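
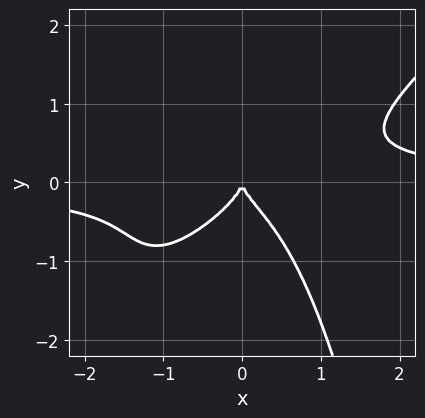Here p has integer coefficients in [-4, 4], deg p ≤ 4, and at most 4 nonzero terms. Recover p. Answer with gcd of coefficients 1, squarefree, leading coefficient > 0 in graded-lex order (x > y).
3*x^3*y - 3*x^2*y^2 - 3*y^3 - 2*x^2

(a) deg p = 4. No degree-3 curve has this shape.
(b) From the visible intercepts: one y-axis crossing is at y = 0; it crosses the x-axis at the gridline x = 0.
(c) Together with the visible shape, these determine p as stated.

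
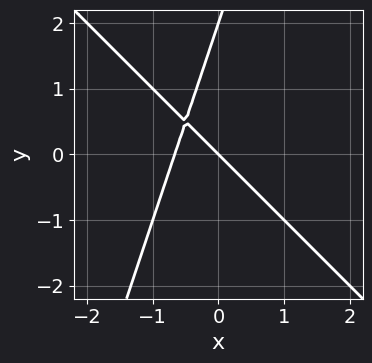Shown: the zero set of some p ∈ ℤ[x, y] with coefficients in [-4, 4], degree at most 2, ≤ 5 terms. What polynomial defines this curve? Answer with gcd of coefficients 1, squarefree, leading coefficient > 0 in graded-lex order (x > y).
3*x^2 + 2*x*y - y^2 + 2*x + 2*y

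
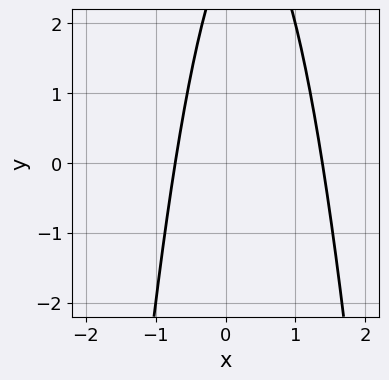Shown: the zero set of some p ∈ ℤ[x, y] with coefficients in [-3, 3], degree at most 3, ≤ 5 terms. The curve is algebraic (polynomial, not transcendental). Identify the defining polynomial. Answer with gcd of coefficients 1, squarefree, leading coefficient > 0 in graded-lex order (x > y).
1. Degree: the shape is more complex than any degree-1 curve, so deg p = 2.
2. Reading off the gridlines: no y-intercept at any integer in the box.
3. Putting this together gives p.

3*x^2 - 2*x + y - 3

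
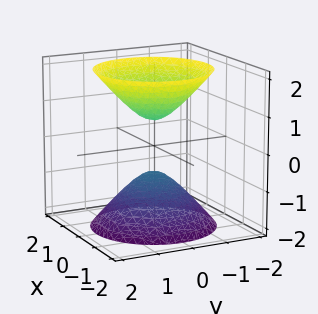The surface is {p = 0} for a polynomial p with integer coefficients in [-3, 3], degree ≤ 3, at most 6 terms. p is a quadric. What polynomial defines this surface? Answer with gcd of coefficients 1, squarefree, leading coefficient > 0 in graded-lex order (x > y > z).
First, I count 2 distinct pieces.
Next, degree: two sheets facing apart; a quadric, so deg p = 2.
Then, symmetries: every cross-section ⟂ z is a circle, so x, y appear only via x² + y²; it's symmetric under z → −z, forcing even powers of z.
Next, checking where it meets the axes: a circular section at z = 1 has radius between 0 and 1; no y-intercept at any integer in the box.
Finally, together with the visible shape, these determine p as stated.

3*x^2 + 3*y^2 - 2*z^2 + 1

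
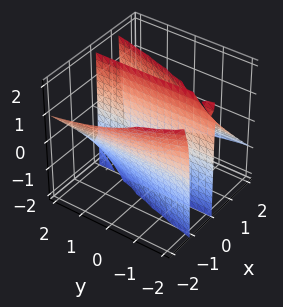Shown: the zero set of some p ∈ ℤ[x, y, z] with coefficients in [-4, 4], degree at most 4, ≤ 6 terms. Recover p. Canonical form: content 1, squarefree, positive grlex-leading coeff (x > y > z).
2*x^3 + 2*x^2*z - x*y*z - 3*x

First, there are 2 components. Treating them together as one polynomial.
Then, the degree is 3 — a generic line meets the surface in up to 3 points.
Then, reading off the gridlines: it crosses the x-axis at the gridline x = 0; every point of the z-axis in the box is on the surface; the visible y-axis segment lies entirely on the surface.
Finally, fitting integer coefficients to these (and the overall shape) gives p.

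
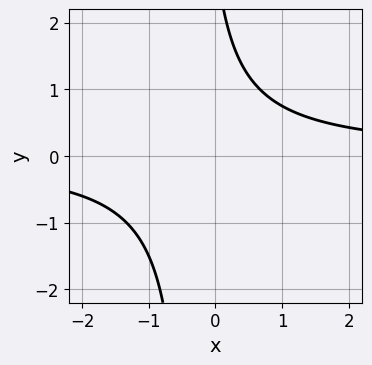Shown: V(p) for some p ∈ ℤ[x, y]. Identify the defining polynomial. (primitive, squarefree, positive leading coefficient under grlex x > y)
First, deg p = 2. The shape is more complex than any degree-1 curve.
Next, against the integer gridlines: no x-intercept at any integer in the box; the curve avoids every integer y-axis point in the box.
Finally, together with the visible shape, these determine p as stated.

3*x*y + y - 3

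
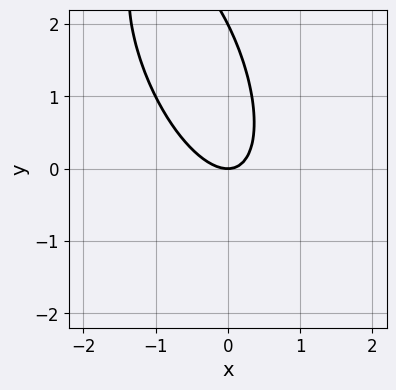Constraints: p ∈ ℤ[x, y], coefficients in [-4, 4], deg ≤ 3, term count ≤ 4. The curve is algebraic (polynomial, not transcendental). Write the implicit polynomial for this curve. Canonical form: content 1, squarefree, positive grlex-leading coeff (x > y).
deg p = 2. The shape is more complex than any degree-1 curve.
Observable constraints: among the integer gridlines, it crosses the y-axis at y ∈ {0, 2}; it meets the x-axis at x = 0 (among the integer gridlines).
Fitting integer coefficients to these (and the overall shape) gives p.

3*x^2 + 2*x*y + y^2 - 2*y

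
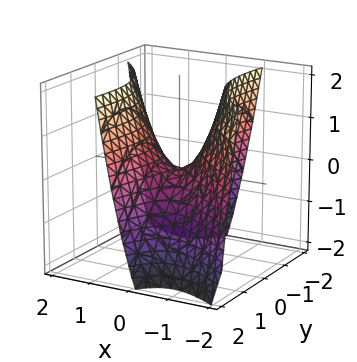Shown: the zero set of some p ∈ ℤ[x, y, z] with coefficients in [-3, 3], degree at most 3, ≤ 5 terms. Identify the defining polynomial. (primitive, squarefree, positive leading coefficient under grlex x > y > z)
3*x^2 + 3*x*y - y^2 - 2*z

1. deg p = 2.
2. Observable constraints: it meets the y-axis at y = 0 (among the integer gridlines); it crosses the z-axis at the gridline z = 0; it meets the x-axis at x = 0 (among the integer gridlines).
3. Matching integer coefficients to the picture gives p.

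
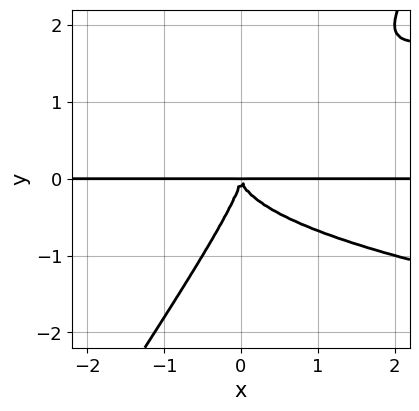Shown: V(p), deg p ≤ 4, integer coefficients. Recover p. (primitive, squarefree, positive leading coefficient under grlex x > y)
(a) Degree: the shape is more complex than any degree-3 curve, so deg p = 4.
(b) Observable constraints: every point of the x-axis in the box is on the curve.
(c) Putting this together gives p.

3*x*y^3 - 2*y^4 - 2*x^2*y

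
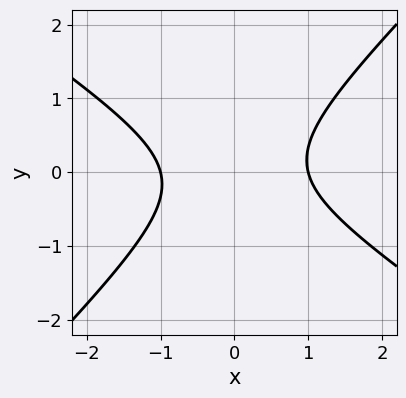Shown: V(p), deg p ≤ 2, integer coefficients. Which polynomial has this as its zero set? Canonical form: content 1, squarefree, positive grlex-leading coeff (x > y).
2*x^2 + x*y - 3*y^2 - 2

(a) Degree: the shape is more complex than any degree-1 curve, so deg p = 2.
(b) Reading off the gridlines: no y-intercept at any integer in the box; the x-axis gridline crossings are at x ∈ {-1, 1}.
(c) The integer polynomial consistent with all of this is the stated p.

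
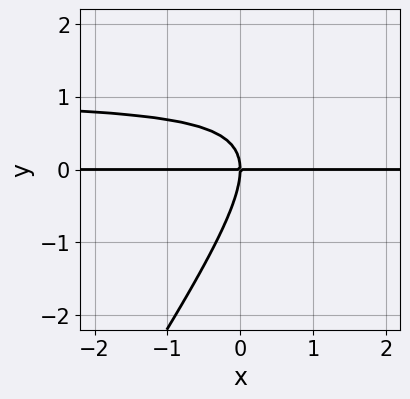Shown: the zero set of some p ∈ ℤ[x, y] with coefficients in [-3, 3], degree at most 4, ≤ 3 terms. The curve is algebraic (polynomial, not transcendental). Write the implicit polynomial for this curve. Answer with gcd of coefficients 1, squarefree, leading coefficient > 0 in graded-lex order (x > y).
3*x*y^2 - 2*y^3 - 3*x*y

First, deg p = 3. A generic line meets the curve in up to 3 points.
Next, reading off the gridlines: it crosses the y-axis at the gridline y = 0; the visible x-axis segment lies entirely on the curve.
Finally, matching integer coefficients to the picture gives p.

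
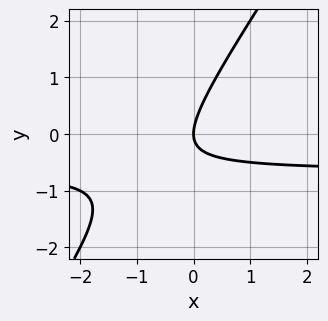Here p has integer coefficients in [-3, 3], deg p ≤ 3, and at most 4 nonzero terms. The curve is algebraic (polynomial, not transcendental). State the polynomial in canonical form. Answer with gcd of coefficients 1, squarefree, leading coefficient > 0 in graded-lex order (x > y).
1. deg p = 2. A generic line meets the curve in up to 2 points.
2. Checking where it meets the axes: it crosses the x-axis at the gridline x = 0; it meets the y-axis at y = 0 (among the integer gridlines).
3. Putting this together gives p.

3*x*y - 2*y^2 + 2*x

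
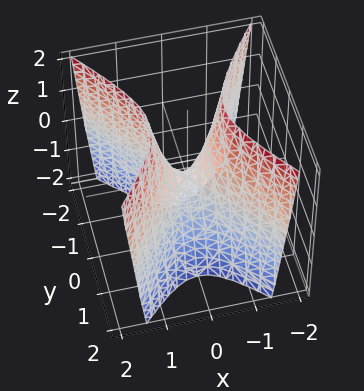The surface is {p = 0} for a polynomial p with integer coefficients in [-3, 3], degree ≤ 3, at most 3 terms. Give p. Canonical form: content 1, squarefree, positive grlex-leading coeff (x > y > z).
3*x^2 - 2*y^2 - z

Degree: a saddle surface; a quadric, so deg p = 2.
Symmetries: mirror symmetry x ↦ −x ⇒ only even powers of x; mirror symmetry y ↦ −y ⇒ only even powers of y.
Against the integer gridlines: it meets the x-axis at x = 0 (among the integer gridlines); it crosses the z-axis at the gridline z = 0; it meets the y-axis at y = 0 (among the integer gridlines).
Solving for integer coefficients yields p as stated.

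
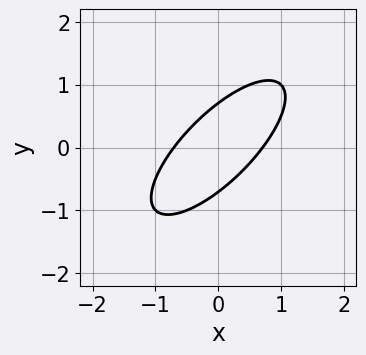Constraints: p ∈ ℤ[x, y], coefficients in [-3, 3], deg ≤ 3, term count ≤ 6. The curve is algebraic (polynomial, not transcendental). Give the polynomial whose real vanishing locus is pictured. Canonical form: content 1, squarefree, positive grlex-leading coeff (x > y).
1. Degree: the shape is more complex than any degree-1 curve, so deg p = 2.
2. Solving for integer coefficients yields p as stated.

2*x^2 - 3*x*y + 2*y^2 - 1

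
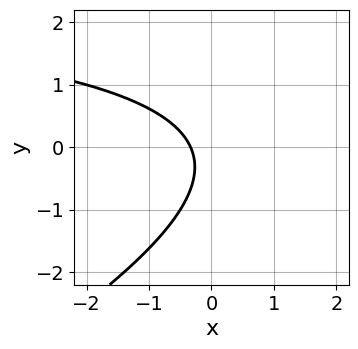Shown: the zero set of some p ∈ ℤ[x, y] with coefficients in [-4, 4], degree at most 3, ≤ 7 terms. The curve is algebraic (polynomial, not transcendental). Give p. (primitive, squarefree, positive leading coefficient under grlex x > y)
x*y - 2*y^2 - 3*x - y - 1

deg p = 2. A generic line meets the curve in up to 2 points.
Observable constraints: it misses every integer gridline on the y-axis.
These observations pin down the coefficients.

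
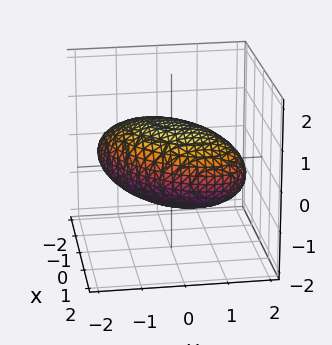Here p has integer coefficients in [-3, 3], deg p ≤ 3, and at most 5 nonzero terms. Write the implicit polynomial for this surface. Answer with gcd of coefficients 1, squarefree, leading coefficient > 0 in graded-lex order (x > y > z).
x^2 - x*y + y^2 + 2*z^2 - 2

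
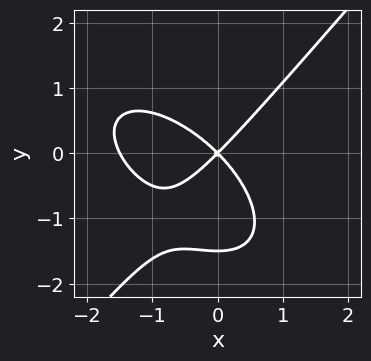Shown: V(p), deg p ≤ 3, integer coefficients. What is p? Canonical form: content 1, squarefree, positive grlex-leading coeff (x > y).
First, deg p = 3. The shape is more complex than any degree-2 curve.
Next, reading off the gridlines: one y-axis crossing is at y = 0; it meets the x-axis at x = 0 (among the integer gridlines).
Finally, matching integer coefficients to the picture gives p.

2*x^3 + x^2*y - 2*y^3 + 3*x^2 - 3*y^2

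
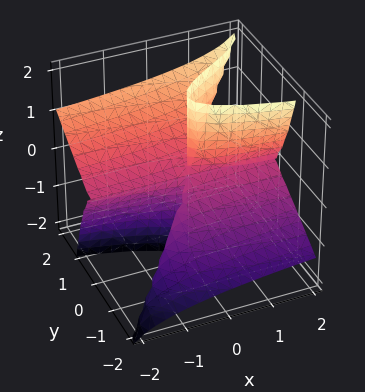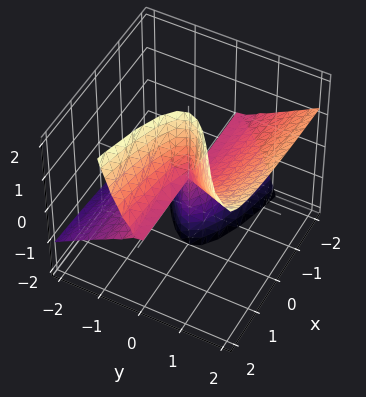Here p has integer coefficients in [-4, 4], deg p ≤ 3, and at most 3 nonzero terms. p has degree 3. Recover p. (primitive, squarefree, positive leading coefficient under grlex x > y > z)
x*z^2 + 2*y^3 - 3*y^2*z

The degree is 3 — a generic line meets the surface in up to 3 points.
Reading off the gridlines: every point of the x-axis in the box is on the surface; every point of the z-axis in the box is on the surface.
The integer polynomial consistent with all of this is the stated p.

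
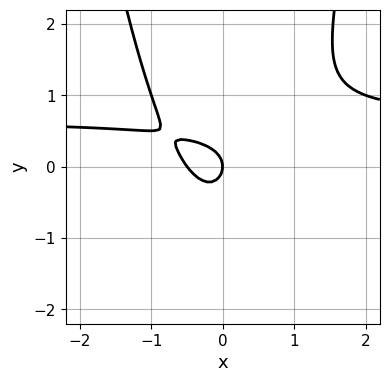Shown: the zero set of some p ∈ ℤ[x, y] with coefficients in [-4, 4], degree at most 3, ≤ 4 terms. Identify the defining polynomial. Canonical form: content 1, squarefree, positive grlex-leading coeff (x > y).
3*x^2*y - 2*x^2 - 2*y^2 - x

First, deg p = 3. A generic line meets the curve in up to 3 points.
Then, observable constraints: it crosses the y-axis at the gridline y = 0; it meets the x-axis at x = 0 (among the integer gridlines).
Finally, solving for integer coefficients yields p as stated.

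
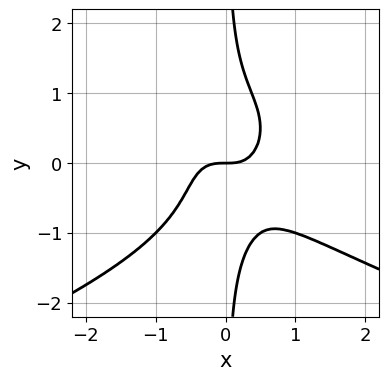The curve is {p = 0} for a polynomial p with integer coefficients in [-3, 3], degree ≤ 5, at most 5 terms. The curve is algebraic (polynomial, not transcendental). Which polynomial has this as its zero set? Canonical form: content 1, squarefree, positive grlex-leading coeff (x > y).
(a) deg p = 4. The shape is more complex than any degree-3 curve.
(b) From the visible intercepts: it meets the y-axis at y = 0 (among the integer gridlines); it meets the x-axis at x = 0 (among the integer gridlines).
(c) Solving for integer coefficients yields p as stated.

2*x*y^3 + 2*x^3 + x^2*y - y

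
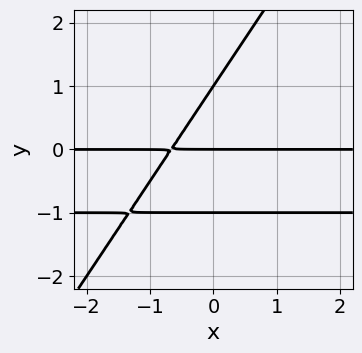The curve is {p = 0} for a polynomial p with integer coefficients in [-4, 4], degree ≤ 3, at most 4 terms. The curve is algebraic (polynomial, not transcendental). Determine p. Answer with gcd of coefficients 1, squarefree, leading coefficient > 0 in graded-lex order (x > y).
3*x*y^2 - 2*y^3 + 3*x*y + 2*y

Degree: no degree-2 curve has this shape, so deg p = 3.
Observable constraints: the y-axis gridline crossings are at y ∈ {-1, 0, 1}; the visible x-axis segment lies entirely on the curve.
Solving for integer coefficients yields p as stated.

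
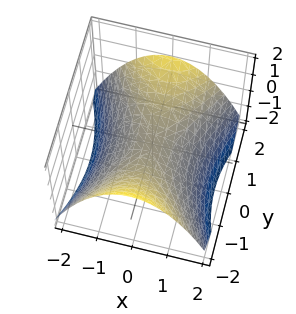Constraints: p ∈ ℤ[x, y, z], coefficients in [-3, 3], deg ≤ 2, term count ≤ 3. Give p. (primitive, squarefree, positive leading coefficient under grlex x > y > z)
2*x^2 - y^2 + 3*z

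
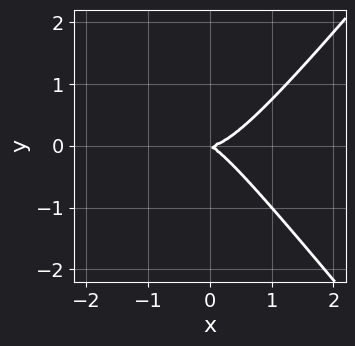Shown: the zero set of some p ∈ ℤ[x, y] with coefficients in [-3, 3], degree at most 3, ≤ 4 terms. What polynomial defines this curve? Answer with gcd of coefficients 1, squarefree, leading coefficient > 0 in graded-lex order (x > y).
(a) deg p = 3.
(b) Checking where it meets the axes: it meets the y-axis at y = 0 (among the integer gridlines); it crosses the x-axis at the gridline x = 0.
(c) Assembling these constraints gives the stated polynomial.

3*x^3 - 2*x*y^2 - x*y - 2*y^2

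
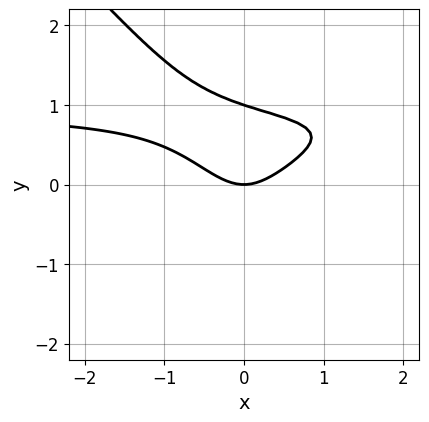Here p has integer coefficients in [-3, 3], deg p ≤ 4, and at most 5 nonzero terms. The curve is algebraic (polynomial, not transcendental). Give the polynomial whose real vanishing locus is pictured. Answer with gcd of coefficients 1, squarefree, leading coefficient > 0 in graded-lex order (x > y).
x*y^3 + y^4 - x^2*y + x^2 - y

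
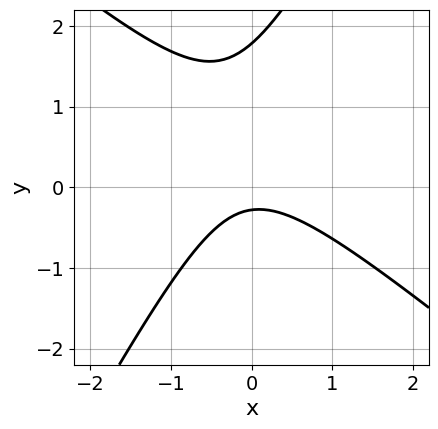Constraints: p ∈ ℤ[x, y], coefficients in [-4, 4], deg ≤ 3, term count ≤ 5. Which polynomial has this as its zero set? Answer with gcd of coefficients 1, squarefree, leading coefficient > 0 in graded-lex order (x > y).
(a) Degree: a generic line meets the curve in up to 2 points, so deg p = 2.
(b) Reading off the gridlines: it misses every integer gridline on the x-axis.
(c) Solving for integer coefficients yields p as stated.

3*x^2 + 2*x*y - 2*y^2 + 3*y + 1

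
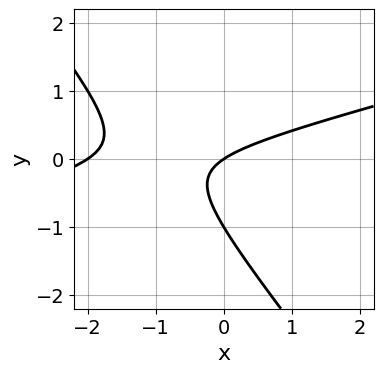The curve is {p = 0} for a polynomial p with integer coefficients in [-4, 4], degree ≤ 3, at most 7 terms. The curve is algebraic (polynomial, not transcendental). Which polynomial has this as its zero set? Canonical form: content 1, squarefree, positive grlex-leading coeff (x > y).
(a) Degree: a generic line meets the curve in up to 2 points, so deg p = 2.
(b) Against the integer gridlines: the x-axis gridline crossings are at x ∈ {-2, 0}; among the integer gridlines, it crosses the y-axis at y ∈ {-1, 0}.
(c) These observations pin down the coefficients.

x^2 - 3*x*y - 3*y^2 + 2*x - 3*y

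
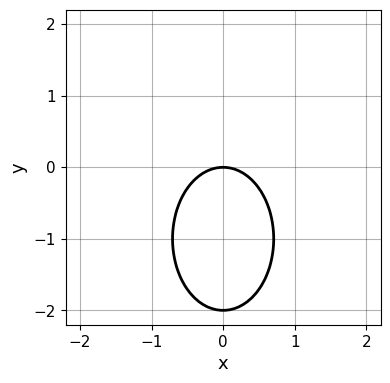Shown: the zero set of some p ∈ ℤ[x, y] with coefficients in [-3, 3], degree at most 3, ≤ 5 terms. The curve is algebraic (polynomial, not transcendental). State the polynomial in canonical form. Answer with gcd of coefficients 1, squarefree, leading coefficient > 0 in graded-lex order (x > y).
2*x^2 + y^2 + 2*y

1. deg p = 2.
2. Symmetries: it's symmetric under x → −x, forcing even powers of x.
3. Against the integer gridlines: among the integer gridlines, it crosses the y-axis at y ∈ {-2, 0}; it meets the x-axis at x = 0 (among the integer gridlines).
4. The integer polynomial consistent with all of this is the stated p.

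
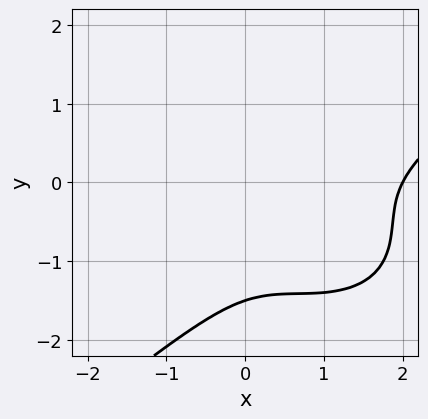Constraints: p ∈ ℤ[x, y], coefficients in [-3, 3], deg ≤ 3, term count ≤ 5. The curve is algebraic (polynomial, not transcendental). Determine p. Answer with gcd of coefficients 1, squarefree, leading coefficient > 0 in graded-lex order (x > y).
First, degree: the shape is more complex than any degree-2 curve, so deg p = 3.
Next, observable constraints: one x-axis crossing is at x = 2.
Finally, matching integer coefficients to the picture gives p.

x^3 - 2*y^3 - 2*x^2 - x*y - 3*y^2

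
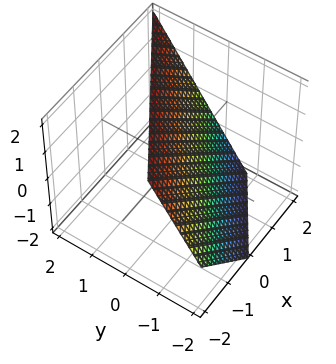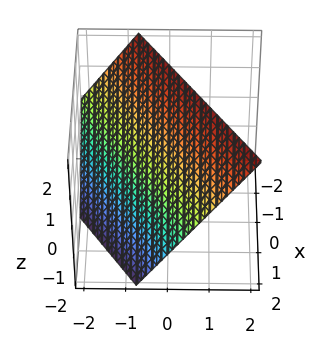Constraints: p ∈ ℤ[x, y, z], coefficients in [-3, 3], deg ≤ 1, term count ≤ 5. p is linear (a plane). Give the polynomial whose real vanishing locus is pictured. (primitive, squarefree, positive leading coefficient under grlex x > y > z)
2*x - 3*y + 2*z - 2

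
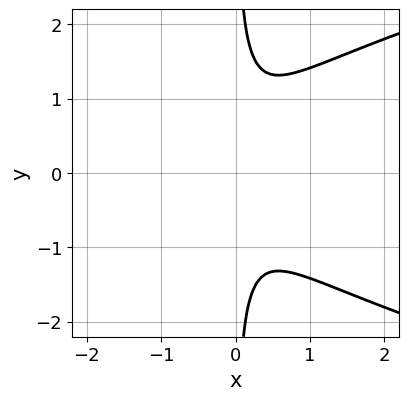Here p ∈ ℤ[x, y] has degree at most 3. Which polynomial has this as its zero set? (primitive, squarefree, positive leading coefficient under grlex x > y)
2*x*y^2 - 3*x^2 - 1

1. deg p = 3. A generic line meets the curve in up to 3 points.
2. Symmetries: it's symmetric under y → −y, forcing even powers of y.
3. From the visible intercepts: no y-intercept at any integer in the box; no x-intercept at any integer in the box.
4. These observations pin down the coefficients.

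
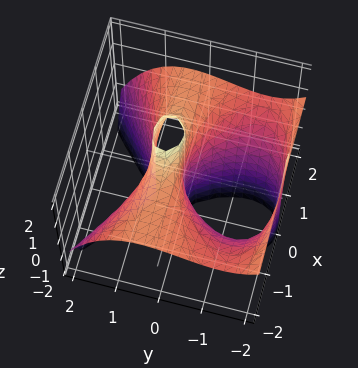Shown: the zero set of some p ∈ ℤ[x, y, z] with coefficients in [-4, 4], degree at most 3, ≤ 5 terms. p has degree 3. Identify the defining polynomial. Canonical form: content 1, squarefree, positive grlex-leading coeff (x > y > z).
3*x^2*z + 2*y^3 - 3*x^2 + 3*y^2 - 3*y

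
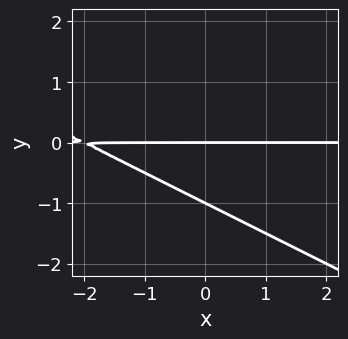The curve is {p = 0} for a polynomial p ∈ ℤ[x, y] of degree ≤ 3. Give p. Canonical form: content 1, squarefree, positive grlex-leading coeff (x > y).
x*y + 2*y^2 + 2*y

(a) deg p = 2. No degree-1 curve has this shape.
(b) Against the integer gridlines: the visible x-axis segment lies entirely on the curve; among the integer gridlines, it crosses the y-axis at y ∈ {-1, 0}.
(c) The integer polynomial consistent with all of this is the stated p.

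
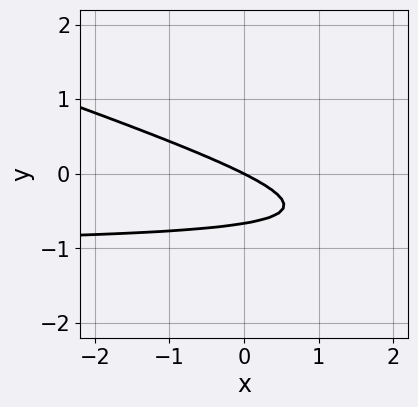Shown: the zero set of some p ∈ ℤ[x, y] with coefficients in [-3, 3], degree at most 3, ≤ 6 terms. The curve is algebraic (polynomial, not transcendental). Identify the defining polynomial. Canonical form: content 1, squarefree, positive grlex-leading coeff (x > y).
x*y + 3*y^2 + x + 2*y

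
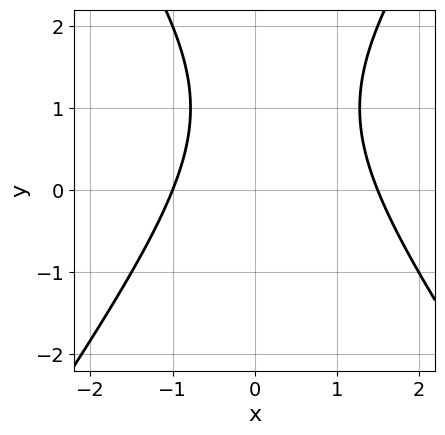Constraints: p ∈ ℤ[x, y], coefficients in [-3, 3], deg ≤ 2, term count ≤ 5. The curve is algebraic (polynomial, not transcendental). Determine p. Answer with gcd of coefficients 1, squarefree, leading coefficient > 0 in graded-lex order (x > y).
2*x^2 - y^2 - x + 2*y - 3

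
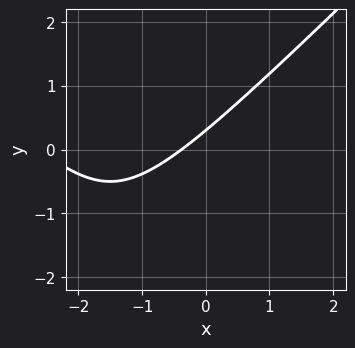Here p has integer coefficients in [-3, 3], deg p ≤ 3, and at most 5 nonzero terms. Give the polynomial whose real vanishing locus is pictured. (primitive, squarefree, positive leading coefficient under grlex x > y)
x^2 - y^2 + 3*x - 3*y + 1

(a) Degree: no degree-1 curve has this shape, so deg p = 2.
(b) Matching integer coefficients to the picture gives p.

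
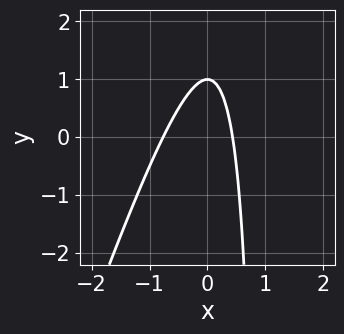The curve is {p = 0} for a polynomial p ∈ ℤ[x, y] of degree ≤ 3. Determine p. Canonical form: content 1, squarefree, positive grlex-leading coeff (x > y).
deg p = 2.
From the visible intercepts: one y-axis crossing is at y = 1.
These observations pin down the coefficients.

3*x^2 - x*y + x + y - 1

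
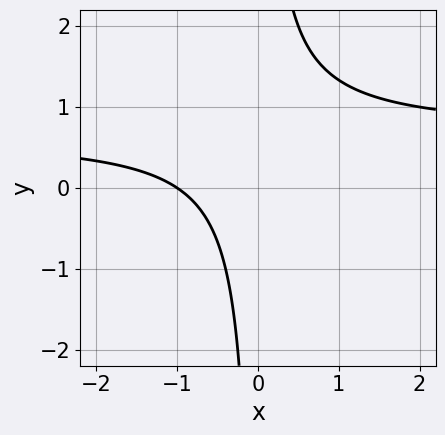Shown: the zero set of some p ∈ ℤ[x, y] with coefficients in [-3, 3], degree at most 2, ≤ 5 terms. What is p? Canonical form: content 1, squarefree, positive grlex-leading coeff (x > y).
3*x*y - 2*x - 2

(a) The degree is 2 — a generic line meets the curve in up to 2 points.
(b) Against the integer gridlines: it crosses the x-axis at the gridline x = -1; no y-intercept at any integer in the box.
(c) Solving for integer coefficients yields p as stated.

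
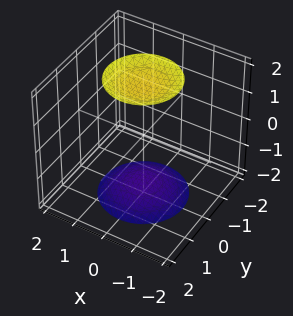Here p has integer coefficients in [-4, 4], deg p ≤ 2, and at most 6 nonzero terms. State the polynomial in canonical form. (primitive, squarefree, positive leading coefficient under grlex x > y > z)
x^2 + y^2 - z^2 + 3

(a) I count 2 distinct pieces. Treating them together as one polynomial.
(b) The degree is 2 — the shape is more complex than any degree-1 surface.
(c) By symmetry, every cross-section ⟂ z is a circle, so x, y appear only via x² + y².
(d) Against the integer gridlines: a circular section at z = -2 has radius exactly 1; no x-intercept at any integer in the box; the surface avoids every integer y-axis point in the box.
(e) Fitting integer coefficients to these (and the overall shape) gives p.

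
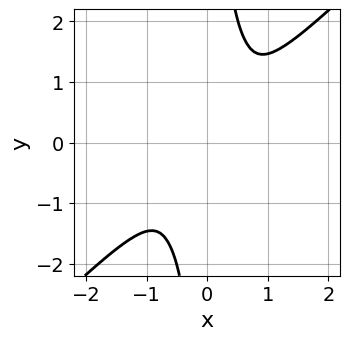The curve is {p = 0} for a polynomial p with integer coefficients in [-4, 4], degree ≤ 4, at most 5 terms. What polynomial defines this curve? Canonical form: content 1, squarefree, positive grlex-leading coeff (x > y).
x^4 - x*y^3 + y^2

The degree is 4 — a generic line meets the curve in up to 4 points.
Putting this together gives p.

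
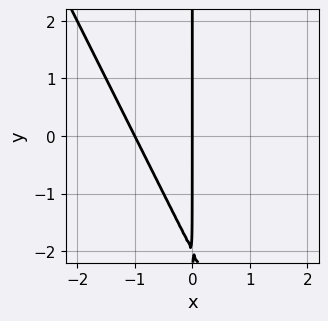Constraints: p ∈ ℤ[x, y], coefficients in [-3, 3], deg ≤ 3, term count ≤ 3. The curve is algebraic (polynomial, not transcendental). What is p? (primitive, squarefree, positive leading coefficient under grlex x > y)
2*x^2 + x*y + 2*x

First, degree: a generic line meets the curve in up to 2 points, so deg p = 2.
Next, from the axis intercepts and sections: among the integer gridlines, it crosses the x-axis at x ∈ {-1, 0}; the visible y-axis segment lies entirely on the curve.
Finally, matching integer coefficients to the picture gives p.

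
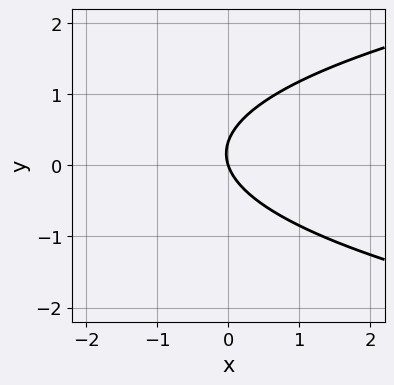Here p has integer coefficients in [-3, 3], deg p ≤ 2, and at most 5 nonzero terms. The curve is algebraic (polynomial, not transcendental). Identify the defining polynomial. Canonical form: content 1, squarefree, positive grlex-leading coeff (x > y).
3*y^2 - 3*x - y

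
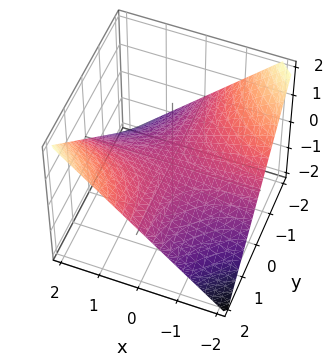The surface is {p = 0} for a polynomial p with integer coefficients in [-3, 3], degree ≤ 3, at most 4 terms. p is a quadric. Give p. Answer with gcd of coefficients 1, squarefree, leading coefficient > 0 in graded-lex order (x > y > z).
x*y - 2*z

1. Degree: a saddle surface; a quadric, so deg p = 2.
2. From the axis intercepts and sections: it meets the z-axis at z = 0 (among the integer gridlines); every point of the y-axis in the box is on the surface; every point of the x-axis in the box is on the surface.
3. Matching integer coefficients to the picture gives p.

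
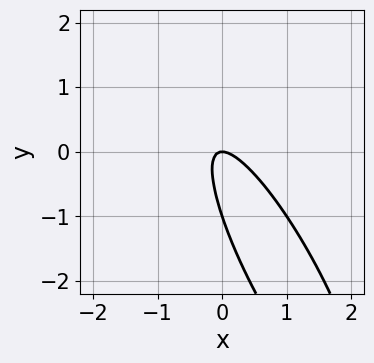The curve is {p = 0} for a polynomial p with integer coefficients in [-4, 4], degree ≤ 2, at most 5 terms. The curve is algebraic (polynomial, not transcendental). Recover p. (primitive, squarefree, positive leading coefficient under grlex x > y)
The degree is 2 — the shape is more complex than any degree-1 curve.
From the axis intercepts and sections: it crosses the x-axis at the gridline x = 0; the y-axis gridline crossings are at y ∈ {-1, 0}.
The integer polynomial consistent with all of this is the stated p.

3*x^2 + 3*x*y + y^2 + y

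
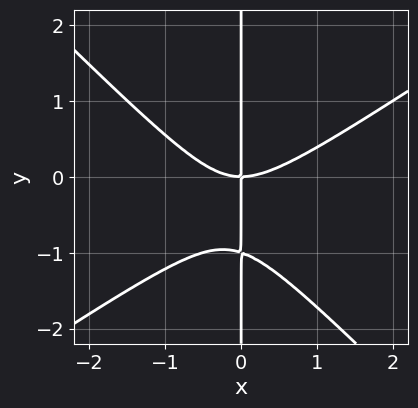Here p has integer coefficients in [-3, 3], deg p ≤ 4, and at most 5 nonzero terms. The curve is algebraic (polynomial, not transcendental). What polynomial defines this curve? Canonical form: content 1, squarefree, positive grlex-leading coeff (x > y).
First, the degree is 3 — the shape is more complex than any degree-2 curve.
Then, against the integer gridlines: one x-axis crossing is at x = 0; the visible y-axis segment lies entirely on the curve.
Finally, matching integer coefficients to the picture gives p.

2*x^3 - x^2*y - 3*x*y^2 - 3*x*y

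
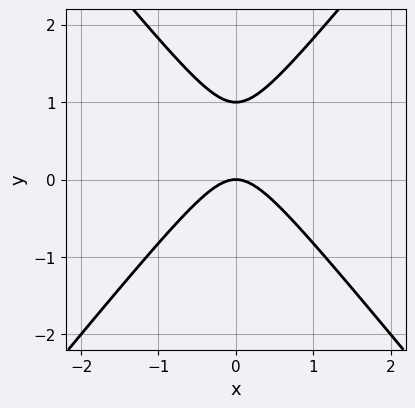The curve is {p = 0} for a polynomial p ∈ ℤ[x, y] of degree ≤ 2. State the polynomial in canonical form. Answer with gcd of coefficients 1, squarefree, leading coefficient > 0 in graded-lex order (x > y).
3*x^2 - 2*y^2 + 2*y

First, deg p = 2.
Next, symmetries: mirror symmetry x ↦ −x ⇒ only even powers of x.
Then, from the axis intercepts and sections: among the integer gridlines, it crosses the y-axis at y ∈ {0, 1}; one x-axis crossing is at x = 0.
Finally, these observations pin down the coefficients.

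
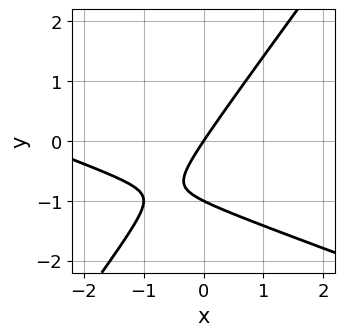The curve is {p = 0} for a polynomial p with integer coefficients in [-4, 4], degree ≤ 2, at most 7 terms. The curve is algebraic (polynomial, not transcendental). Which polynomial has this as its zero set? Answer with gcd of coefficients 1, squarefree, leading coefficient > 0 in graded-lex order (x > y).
1. The degree is 2 — the shape is more complex than any degree-1 curve.
2. Reading off the gridlines: it crosses the x-axis at the gridline x = 0; the y-axis gridline crossings are at y ∈ {-1, 0}.
3. Solving for integer coefficients yields p as stated.

x^2 + 2*x*y - 2*y^2 + 3*x - 2*y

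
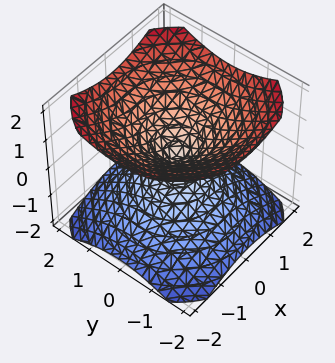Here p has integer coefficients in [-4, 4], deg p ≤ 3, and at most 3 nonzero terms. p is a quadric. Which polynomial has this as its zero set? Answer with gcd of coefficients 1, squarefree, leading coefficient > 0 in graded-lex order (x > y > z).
2*x^2 + 2*y^2 - 3*z^2

(a) The picture has 2 separate pieces. They look like related sheets of one shape, so recover p as a whole.
(b) The degree is 2 — two nappes meeting at a single point; a quadric.
(c) By symmetry, the z-axis is an axis of rotation, so x and y enter only as x² + y²; the z ↦ −z reflection is a symmetry, so z appears only in even powers.
(d) From the axis intercepts and sections: a circular section at z = 1 has radius between 1 and 2; one z-axis crossing is at z = 0; it meets the y-axis at y = 0 (among the integer gridlines).
(e) Assembling these constraints gives the stated polynomial.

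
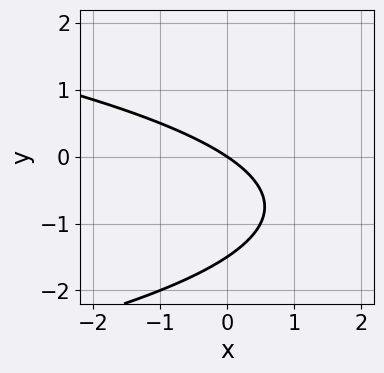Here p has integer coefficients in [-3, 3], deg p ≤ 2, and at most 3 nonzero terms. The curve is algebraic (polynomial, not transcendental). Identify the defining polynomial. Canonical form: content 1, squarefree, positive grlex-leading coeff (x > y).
(a) The degree is 2 — no degree-1 curve has this shape.
(b) Checking where it meets the axes: it meets the y-axis at y = 0 (among the integer gridlines); it crosses the x-axis at the gridline x = 0.
(c) Solving for integer coefficients yields p as stated.

2*y^2 + 2*x + 3*y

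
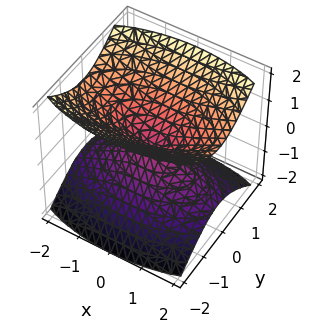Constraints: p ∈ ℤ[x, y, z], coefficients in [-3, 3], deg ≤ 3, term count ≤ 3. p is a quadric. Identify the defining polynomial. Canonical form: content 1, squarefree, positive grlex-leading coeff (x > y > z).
x^2 + 3*y^2 - 3*z^2

First, there are 2 components.
Next, degree: a double cone through the origin; a quadric, so deg p = 2.
Then, symmetries: the z ↦ −z reflection is a symmetry, so z appears only in even powers; the y ↦ −y reflection is a symmetry, so y appears only in even powers; mirror symmetry x ↦ −x ⇒ only even powers of x.
Then, observable constraints: it meets the z-axis at z = 0 (among the integer gridlines); one y-axis crossing is at y = 0; it meets the x-axis at x = 0 (among the integer gridlines).
Finally, together with the visible shape, these determine p as stated.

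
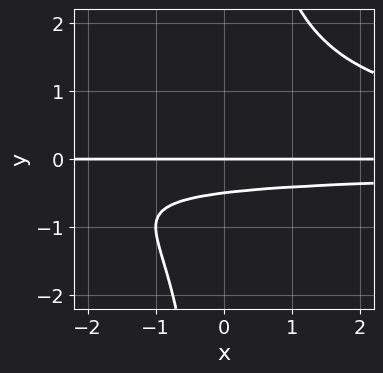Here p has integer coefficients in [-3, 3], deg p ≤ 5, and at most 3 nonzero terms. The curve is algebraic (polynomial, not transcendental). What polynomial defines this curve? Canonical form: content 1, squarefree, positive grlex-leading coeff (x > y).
x*y^3 - 2*y^2 - y

First, deg p = 4. No degree-3 curve has this shape.
Next, reading off the gridlines: the visible x-axis segment lies entirely on the curve; it meets the y-axis at y = 0 (among the integer gridlines).
Finally, assembling these constraints gives the stated polynomial.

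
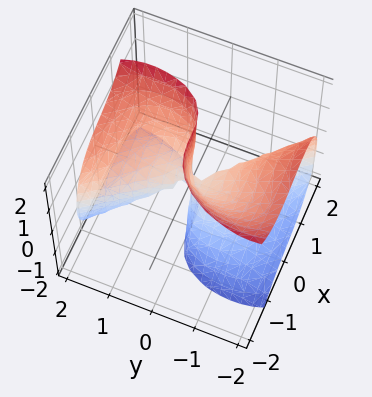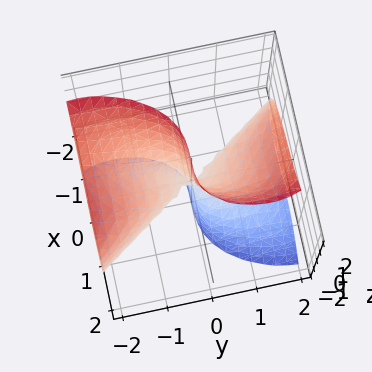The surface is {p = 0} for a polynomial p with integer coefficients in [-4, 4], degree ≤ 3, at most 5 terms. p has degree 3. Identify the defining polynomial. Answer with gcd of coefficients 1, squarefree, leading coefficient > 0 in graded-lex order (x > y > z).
3*x^3 + x*y*z + y^3 - 2*y*z^2

1. The degree is 3 — the shape is more complex than any degree-2 surface.
2. Against the integer gridlines: it crosses the x-axis at the gridline x = 0; it crosses the y-axis at the gridline y = 0; every point of the z-axis in the box is on the surface.
3. Putting this together gives p.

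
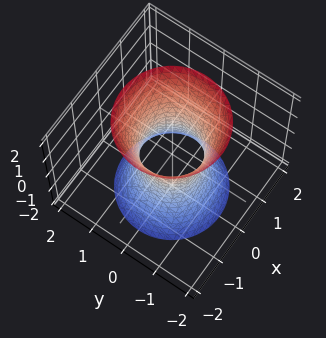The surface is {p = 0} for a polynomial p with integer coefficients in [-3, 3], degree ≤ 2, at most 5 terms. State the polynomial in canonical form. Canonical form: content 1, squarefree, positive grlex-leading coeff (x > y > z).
1. deg p = 2.
2. Symmetries: the z ↦ −z reflection is a symmetry, so z appears only in even powers; every cross-section ⟂ z is a circle, so x, y appear only via x² + y².
3. From the axis intercepts and sections: it misses every integer gridline on the z-axis; a circular section at z = 0 has radius between 0 and 1.
4. Solving for integer coefficients yields p as stated.

3*x^2 + 3*y^2 - z^2 - 2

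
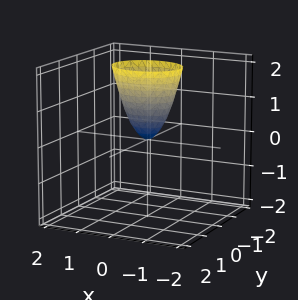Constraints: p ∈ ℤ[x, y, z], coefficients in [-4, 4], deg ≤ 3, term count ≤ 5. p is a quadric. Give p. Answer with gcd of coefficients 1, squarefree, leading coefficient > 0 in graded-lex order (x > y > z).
2*x^2 + 3*y^2 - z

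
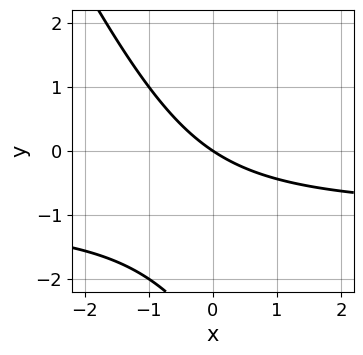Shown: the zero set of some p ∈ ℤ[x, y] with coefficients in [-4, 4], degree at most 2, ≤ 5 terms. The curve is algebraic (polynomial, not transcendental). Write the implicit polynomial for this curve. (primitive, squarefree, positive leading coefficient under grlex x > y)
2*x*y + y^2 + 2*x + 3*y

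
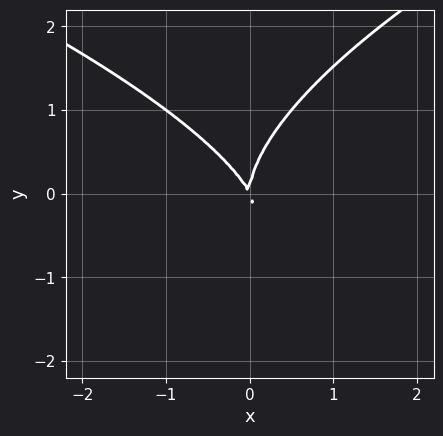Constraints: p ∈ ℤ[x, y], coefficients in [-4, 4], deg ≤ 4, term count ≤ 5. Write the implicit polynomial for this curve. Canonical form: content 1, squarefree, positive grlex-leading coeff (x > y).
y^3 - 2*x^2 - x*y

First, the degree is 3 — no degree-2 curve has this shape.
Next, against the integer gridlines: it crosses the x-axis at the gridline x = 0; it meets the y-axis at y = 0 (among the integer gridlines).
Finally, putting this together gives p.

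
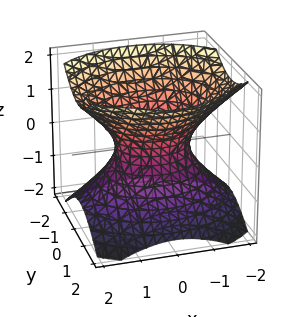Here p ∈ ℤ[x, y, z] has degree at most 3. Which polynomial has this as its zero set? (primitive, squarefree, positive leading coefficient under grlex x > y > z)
First, deg p = 2.
Next, symmetries: it's symmetric under y → −y, forcing even powers of y; it's symmetric under x → −x, forcing even powers of x; the z ↦ −z reflection is a symmetry, so z appears only in even powers.
Next, from the visible intercepts: the surface avoids every integer z-axis point in the box; among the integer gridlines, it crosses the x-axis at x ∈ {-1, 1}.
Finally, solving for integer coefficients yields p as stated.

2*x^2 + 3*y^2 - 3*z^2 - 2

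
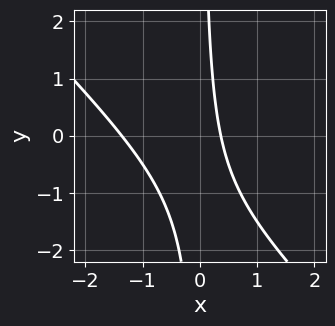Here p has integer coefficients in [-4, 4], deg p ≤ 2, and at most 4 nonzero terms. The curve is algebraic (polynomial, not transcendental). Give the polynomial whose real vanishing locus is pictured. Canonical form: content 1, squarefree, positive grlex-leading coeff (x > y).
2*x^2 + 2*x*y + 2*x - 1

deg p = 2.
From the visible intercepts: the curve avoids every integer y-axis point in the box.
Together with the visible shape, these determine p as stated.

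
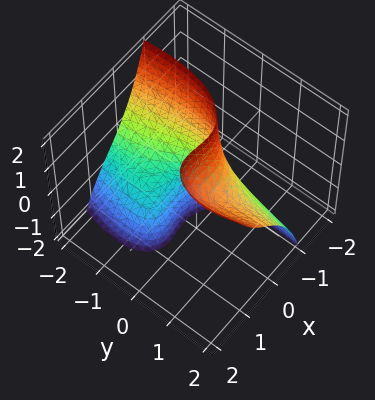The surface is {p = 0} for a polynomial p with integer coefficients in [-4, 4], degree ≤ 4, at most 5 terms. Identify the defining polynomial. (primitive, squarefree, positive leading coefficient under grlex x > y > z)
3*x^3 + 2*x*y^2 - 3*x^2 - 3*y*z + 2

First, the degree is 3 — no degree-2 surface has this shape.
Next, checking where it meets the axes: it misses every integer gridline on the y-axis; no z-intercept at any integer in the box.
Finally, putting this together gives p.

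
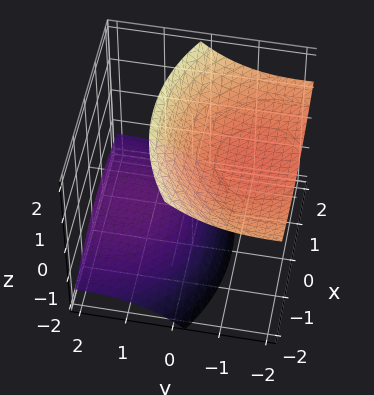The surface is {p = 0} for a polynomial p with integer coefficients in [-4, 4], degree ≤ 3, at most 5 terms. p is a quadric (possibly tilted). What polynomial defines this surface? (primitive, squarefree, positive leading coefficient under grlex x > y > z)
x^2 + y^2 + 3*y*z - 2*z^2 + 3

The picture has 2 separate pieces. Treating them together as one polynomial.
deg p = 2. No degree-1 surface has this shape.
From the axis intercepts and sections: it misses every integer gridline on the y-axis; the surface avoids every integer x-axis point in the box.
Fitting integer coefficients to these (and the overall shape) gives p.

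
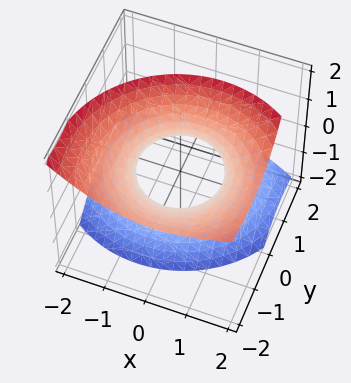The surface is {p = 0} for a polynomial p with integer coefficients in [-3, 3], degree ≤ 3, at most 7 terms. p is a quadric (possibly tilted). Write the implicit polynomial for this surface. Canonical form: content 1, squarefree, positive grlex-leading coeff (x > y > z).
(a) The degree is 2 — a generic line meets the surface in up to 2 points.
(b) From the visible intercepts: the x-axis gridline crossings are at x ∈ {-1, 1}; it misses every integer gridline on the z-axis.
(c) Assembling these constraints gives the stated polynomial. Check: (0, -1, 0) on the y-axis lies on the surface, and p(0, -1, 0) = 0. ✓

2*x^2 - x*z + 2*y^2 + 3*y*z - 2*z^2 - 2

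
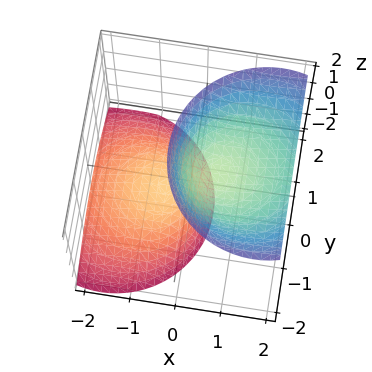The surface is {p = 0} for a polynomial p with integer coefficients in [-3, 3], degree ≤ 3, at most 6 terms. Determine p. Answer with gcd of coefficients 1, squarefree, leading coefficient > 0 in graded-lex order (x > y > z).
1. The picture has 2 separate pieces. They look like related sheets of one shape, so recover p as a whole.
2. deg p = 2. No degree-1 surface has this shape.
3. From the axis intercepts and sections: no y-intercept at any integer in the box; the z-axis gridline crossings are at z ∈ {-1, 1}; no x-intercept at any integer in the box.
4. Solving for integer coefficients yields p as stated.

2*x^2 - 3*x*z + 2*y^2 - z^2 + 1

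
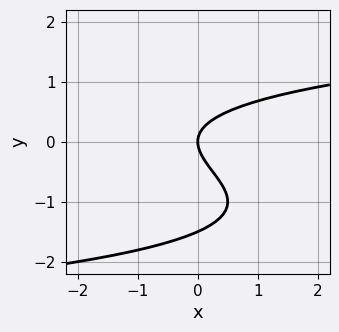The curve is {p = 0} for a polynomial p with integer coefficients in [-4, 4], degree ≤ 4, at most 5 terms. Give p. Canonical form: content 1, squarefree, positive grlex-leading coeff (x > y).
2*y^3 + 3*y^2 - 2*x

deg p = 3. No degree-2 curve has this shape.
From the visible intercepts: it crosses the y-axis at the gridline y = 0; it crosses the x-axis at the gridline x = 0.
These observations pin down the coefficients.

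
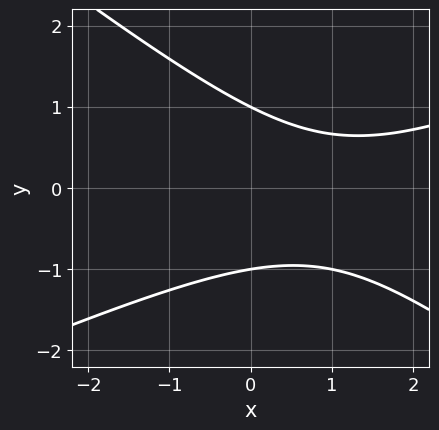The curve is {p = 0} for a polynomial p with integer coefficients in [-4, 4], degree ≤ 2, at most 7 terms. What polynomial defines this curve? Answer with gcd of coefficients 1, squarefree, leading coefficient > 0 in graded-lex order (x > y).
First, the degree is 2 — the shape is more complex than any degree-1 curve.
Next, from the visible intercepts: it misses every integer gridline on the x-axis; among the integer gridlines, it crosses the y-axis at y ∈ {-1, 1}.
Finally, assembling these constraints gives the stated polynomial.

x^2 - x*y - 3*y^2 - 2*x + 3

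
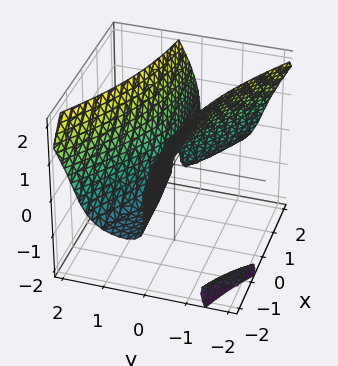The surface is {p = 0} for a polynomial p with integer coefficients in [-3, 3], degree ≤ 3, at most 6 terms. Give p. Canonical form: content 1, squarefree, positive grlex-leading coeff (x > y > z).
2*x*y*z + 2*y^2*z - z^3 + 2*x*y + 3*y^2

(a) There are 3 components. Treating them together as one polynomial.
(b) deg p = 3. No degree-2 surface has this shape.
(c) From the visible intercepts: one y-axis crossing is at y = 0; it meets the z-axis at z = 0 (among the integer gridlines); every point of the x-axis in the box is on the surface.
(d) These observations pin down the coefficients.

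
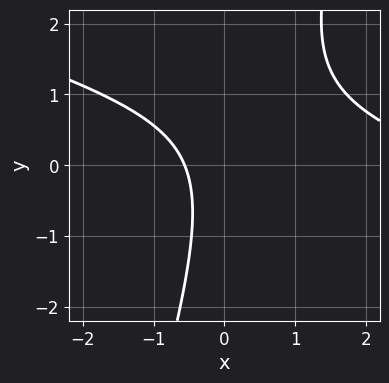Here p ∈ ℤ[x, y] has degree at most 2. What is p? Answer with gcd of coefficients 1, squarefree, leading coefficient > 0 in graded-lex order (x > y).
x^2 + 3*x*y - y^2 - 3*x - 2

deg p = 2.
Observable constraints: the curve avoids every integer y-axis point in the box.
The integer polynomial consistent with all of this is the stated p.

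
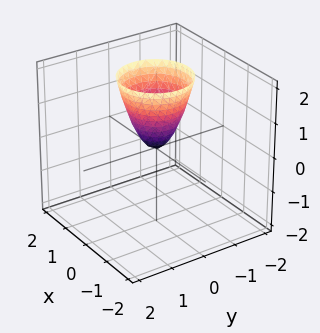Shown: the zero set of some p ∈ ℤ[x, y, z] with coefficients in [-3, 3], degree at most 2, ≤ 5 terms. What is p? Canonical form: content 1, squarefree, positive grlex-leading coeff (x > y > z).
The degree is 2 — a single bowl opening along one axis; a quadric.
Symmetry: the surface is invariant under rotation about z: p = q(x² + y², z).
Checking where it meets the axes: it crosses the z-axis at the gridline z = 0; it meets the y-axis at y = 0 (among the integer gridlines); it meets the x-axis at x = 0 (among the integer gridlines).
Solving for integer coefficients yields p as stated.

2*x^2 + 2*y^2 - z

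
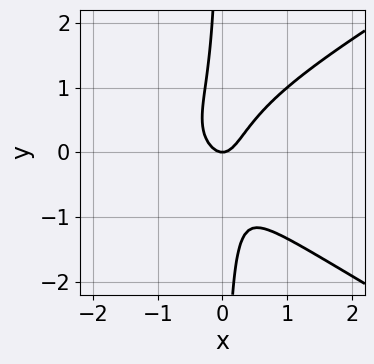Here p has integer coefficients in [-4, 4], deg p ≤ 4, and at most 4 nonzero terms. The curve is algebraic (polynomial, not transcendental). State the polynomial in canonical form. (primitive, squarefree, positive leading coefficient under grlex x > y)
1. deg p = 3.
2. From the axis intercepts and sections: one x-axis crossing is at x = 0; one y-axis crossing is at y = 0.
3. The integer polynomial consistent with all of this is the stated p.

x^3 - 3*x*y^2 + 3*x^2 - y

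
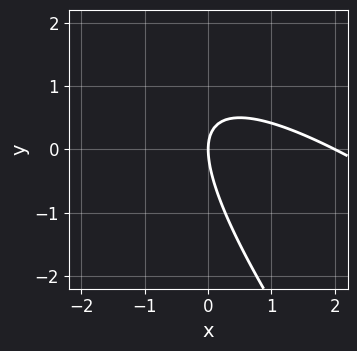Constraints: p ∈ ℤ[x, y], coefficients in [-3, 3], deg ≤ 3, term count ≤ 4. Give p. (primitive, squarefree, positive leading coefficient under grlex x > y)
x^2 + 2*x*y + y^2 - 2*x

Degree: a generic line meets the curve in up to 2 points, so deg p = 2.
From the visible intercepts: among the integer gridlines, it crosses the x-axis at x ∈ {0, 2}; it meets the y-axis at y = 0 (among the integer gridlines).
The integer polynomial consistent with all of this is the stated p.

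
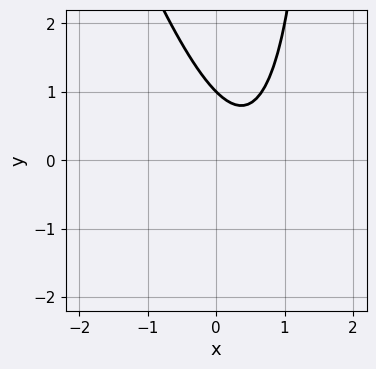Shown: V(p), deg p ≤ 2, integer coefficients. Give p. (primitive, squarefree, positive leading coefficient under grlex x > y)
1. The degree is 2 — a generic line meets the curve in up to 2 points.
2. Observable constraints: it meets the y-axis at y = 1 (among the integer gridlines); the curve avoids every integer x-axis point in the box.
3. Solving for integer coefficients yields p as stated.

3*x^2 + x*y - 3*x - 2*y + 2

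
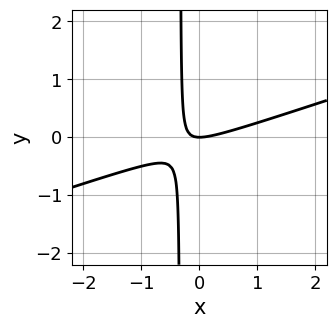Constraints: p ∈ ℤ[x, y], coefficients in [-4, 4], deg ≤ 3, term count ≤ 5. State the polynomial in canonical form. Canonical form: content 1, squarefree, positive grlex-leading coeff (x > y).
1. The degree is 2 — a generic line meets the curve in up to 2 points.
2. Reading off the gridlines: it crosses the x-axis at the gridline x = 0; it crosses the y-axis at the gridline y = 0.
3. Putting this together gives p.

x^2 - 3*x*y - y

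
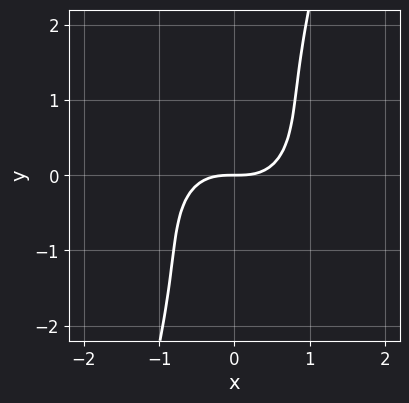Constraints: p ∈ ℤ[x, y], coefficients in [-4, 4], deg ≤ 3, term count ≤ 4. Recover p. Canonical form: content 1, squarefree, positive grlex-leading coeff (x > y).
3*x^3 + 3*x*y^2 - y^3 - 3*y

(a) Degree: the shape is more complex than any degree-2 curve, so deg p = 3.
(b) Checking where it meets the axes: one y-axis crossing is at y = 0; one x-axis crossing is at x = 0.
(c) Matching integer coefficients to the picture gives p.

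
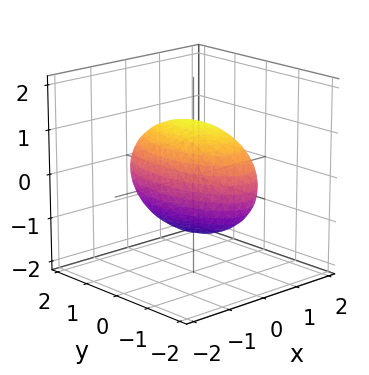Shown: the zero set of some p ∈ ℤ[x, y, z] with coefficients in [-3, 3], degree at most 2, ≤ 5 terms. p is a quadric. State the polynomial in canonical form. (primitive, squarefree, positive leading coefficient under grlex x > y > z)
Degree: a closed, bounded, convex surface; a quadric, so deg p = 2.
Symmetries: it's symmetric under y → −y, forcing even powers of y; mirror symmetry z ↦ −z ⇒ only even powers of z; it's symmetric under x → −x, forcing even powers of x.
Against the integer gridlines: among the integer gridlines, it crosses the x-axis at x ∈ {-1, 1}.
These observations pin down the coefficients.

3*x^2 + y^2 + 2*z^2 - 3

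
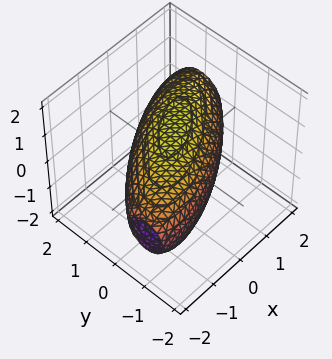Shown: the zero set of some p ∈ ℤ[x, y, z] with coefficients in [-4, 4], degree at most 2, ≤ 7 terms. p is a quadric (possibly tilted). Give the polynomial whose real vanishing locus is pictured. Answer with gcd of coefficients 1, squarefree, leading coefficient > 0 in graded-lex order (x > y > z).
x^2 - 2*x*y + 2*y^2 + 2*z^2 - 3

deg p = 2. A generic line meets the surface in up to 2 points.
Solving for integer coefficients yields p as stated.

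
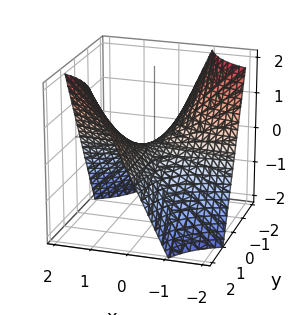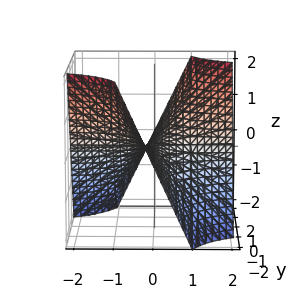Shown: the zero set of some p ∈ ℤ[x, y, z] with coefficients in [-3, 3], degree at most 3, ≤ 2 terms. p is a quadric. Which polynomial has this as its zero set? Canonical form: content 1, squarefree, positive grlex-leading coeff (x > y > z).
First, degree: a hyperbolic paraboloid; a quadric, so deg p = 2.
Then, reading off the gridlines: the visible y-axis segment lies entirely on the surface; the visible x-axis segment lies entirely on the surface.
Finally, putting this together gives p.

x*y - z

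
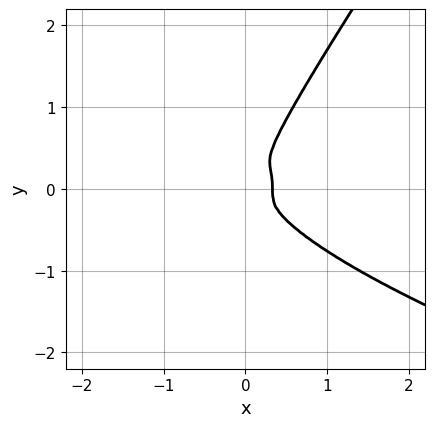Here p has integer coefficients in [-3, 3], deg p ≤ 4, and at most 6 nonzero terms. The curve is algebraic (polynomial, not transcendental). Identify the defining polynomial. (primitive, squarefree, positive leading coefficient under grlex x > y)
3*x*y^3 - 2*y^4 + 3*x^3 - x^2

Degree: a generic line meets the curve in up to 4 points, so deg p = 4.
Matching integer coefficients to the picture gives p.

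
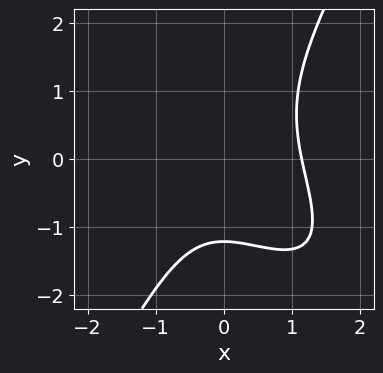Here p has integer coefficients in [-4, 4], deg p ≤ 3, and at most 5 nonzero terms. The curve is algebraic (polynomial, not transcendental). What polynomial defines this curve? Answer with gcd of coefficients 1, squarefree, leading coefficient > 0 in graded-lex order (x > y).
2*x^3 + 2*x^2*y - y^3 - y - 3

(a) The degree is 3 — no degree-2 curve has this shape.
(b) Matching integer coefficients to the picture gives p.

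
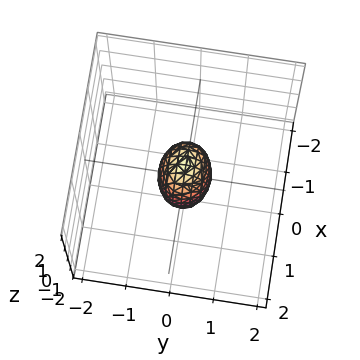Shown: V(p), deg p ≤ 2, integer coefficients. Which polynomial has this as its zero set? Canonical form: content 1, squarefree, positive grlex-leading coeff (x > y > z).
2*x^2 + 3*y^2 + z^2 - 1

First, the degree is 2 — a closed, bounded, convex surface; a quadric.
Then, symmetries: the x ↦ −x reflection is a symmetry, so x appears only in even powers; mirror symmetry z ↦ −z ⇒ only even powers of z; mirror symmetry y ↦ −y ⇒ only even powers of y.
Then, reading off the gridlines: the z-axis gridline crossings are at z ∈ {-1, 1}.
Finally, assembling these constraints gives the stated polynomial.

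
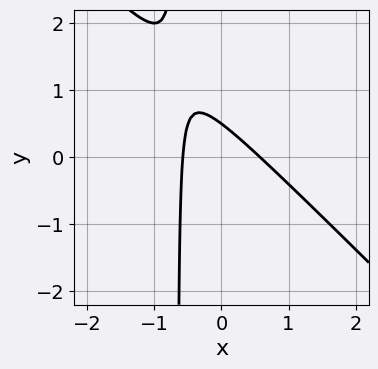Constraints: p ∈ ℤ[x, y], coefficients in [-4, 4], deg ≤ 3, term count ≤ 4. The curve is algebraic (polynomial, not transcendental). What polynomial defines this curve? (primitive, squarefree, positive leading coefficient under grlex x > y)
The degree is 2 — a generic line meets the curve in up to 2 points.
Solving for integer coefficients yields p as stated.

3*x^2 + 3*x*y + 2*y - 1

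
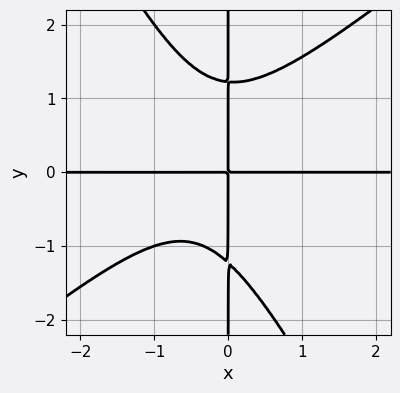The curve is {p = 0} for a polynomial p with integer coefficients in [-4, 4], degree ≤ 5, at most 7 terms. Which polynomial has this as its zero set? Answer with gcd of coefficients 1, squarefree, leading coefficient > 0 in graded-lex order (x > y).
First, the degree is 4 — a generic line meets the curve in up to 4 points.
Then, reading off the gridlines: every point of the y-axis in the box is on the curve; the visible x-axis segment lies entirely on the curve.
Finally, matching integer coefficients to the picture gives p.

3*x^3*y - 2*x^2*y^2 - 2*x*y^3 + 2*x^2*y + 3*x*y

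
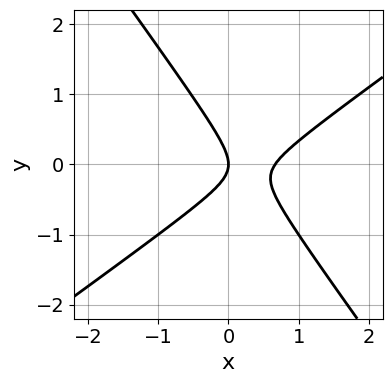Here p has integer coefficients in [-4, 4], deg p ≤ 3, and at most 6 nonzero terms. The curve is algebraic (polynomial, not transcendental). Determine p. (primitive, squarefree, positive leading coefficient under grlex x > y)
1. The degree is 2 — no degree-1 curve has this shape.
2. From the axis intercepts and sections: one x-axis crossing is at x = 0; it crosses the y-axis at the gridline y = 0.
3. Matching integer coefficients to the picture gives p.

3*x^2 - 2*x*y - 3*y^2 - 2*x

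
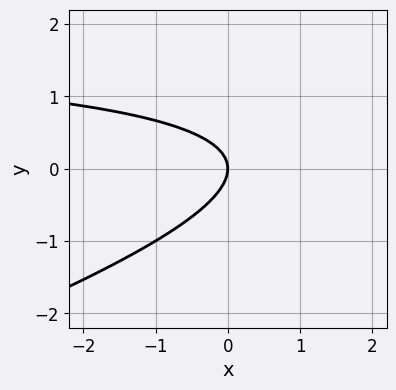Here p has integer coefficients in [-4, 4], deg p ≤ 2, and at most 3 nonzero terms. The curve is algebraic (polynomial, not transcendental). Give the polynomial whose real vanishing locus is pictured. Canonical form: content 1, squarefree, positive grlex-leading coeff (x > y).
1. The degree is 2 — a generic line meets the curve in up to 2 points.
2. From the axis intercepts and sections: one y-axis crossing is at y = 0; it meets the x-axis at x = 0 (among the integer gridlines).
3. The integer polynomial consistent with all of this is the stated p.

x*y - 3*y^2 - 2*x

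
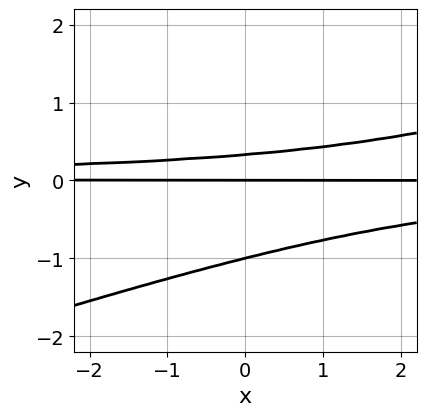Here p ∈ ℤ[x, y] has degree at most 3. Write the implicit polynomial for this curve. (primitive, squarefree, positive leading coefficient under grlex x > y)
x*y^2 - 3*y^3 - 2*y^2 + y

(a) The degree is 3 — a generic line meets the curve in up to 3 points.
(b) Against the integer gridlines: the visible x-axis segment lies entirely on the curve; the y-axis gridline crossings are at y ∈ {-1, 0}.
(c) Fitting integer coefficients to these (and the overall shape) gives p.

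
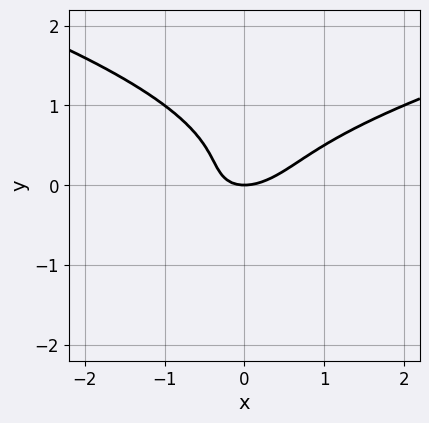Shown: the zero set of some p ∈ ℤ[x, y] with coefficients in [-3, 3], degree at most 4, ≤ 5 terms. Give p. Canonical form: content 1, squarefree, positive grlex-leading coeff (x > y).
1. The degree is 3 — no degree-2 curve has this shape.
2. Observable constraints: it crosses the y-axis at the gridline y = 0; one x-axis crossing is at x = 0.
3. Fitting integer coefficients to these (and the overall shape) gives p.

2*y^3 - x^2 + x*y - y^2 + y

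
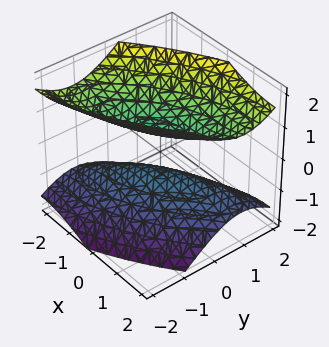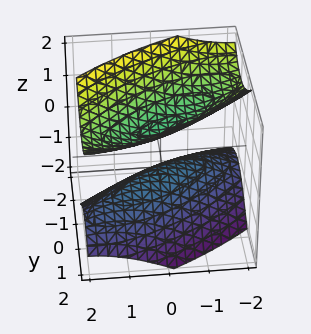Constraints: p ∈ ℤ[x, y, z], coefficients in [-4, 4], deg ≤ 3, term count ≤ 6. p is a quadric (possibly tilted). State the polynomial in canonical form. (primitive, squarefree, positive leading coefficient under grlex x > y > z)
x^2 - 2*x*y + 2*y^2 - 2*z^2 + 1

First, the picture has 2 separate pieces. Treating them together as one polynomial.
Then, the degree is 2 — the shape is more complex than any degree-1 surface.
Next, observable constraints: the surface avoids every integer x-axis point in the box; the surface avoids every integer y-axis point in the box.
Finally, solving for integer coefficients yields p as stated.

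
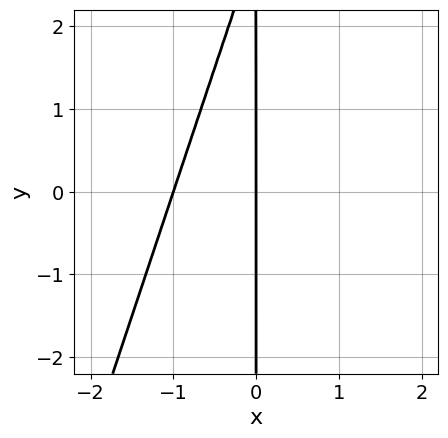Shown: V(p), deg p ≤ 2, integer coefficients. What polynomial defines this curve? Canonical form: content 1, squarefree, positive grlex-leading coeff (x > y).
First, the degree is 2 — no degree-1 curve has this shape.
Then, from the visible intercepts: the x-axis gridline crossings are at x ∈ {-1, 0}; the visible y-axis segment lies entirely on the curve.
Finally, assembling these constraints gives the stated polynomial.

3*x^2 - x*y + 3*x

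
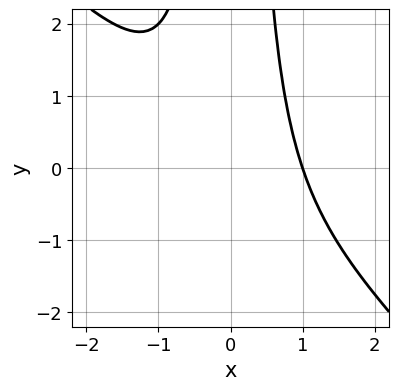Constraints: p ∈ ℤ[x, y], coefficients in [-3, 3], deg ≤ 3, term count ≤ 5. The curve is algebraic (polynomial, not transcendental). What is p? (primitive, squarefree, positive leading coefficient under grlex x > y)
x^3 + x^2*y - 1

(a) deg p = 3. A generic line meets the curve in up to 3 points.
(b) Observable constraints: it crosses the x-axis at the gridline x = 1; it misses every integer gridline on the y-axis.
(c) These observations pin down the coefficients.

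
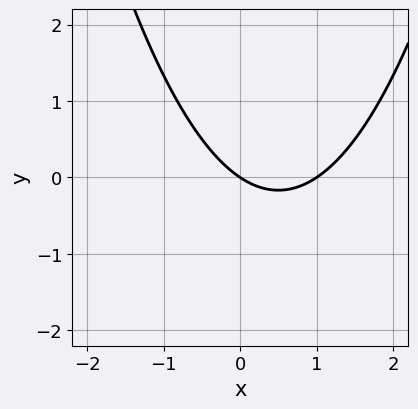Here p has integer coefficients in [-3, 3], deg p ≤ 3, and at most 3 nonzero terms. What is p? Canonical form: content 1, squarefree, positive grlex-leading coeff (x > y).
2*x^2 - 2*x - 3*y

1. deg p = 2. No degree-1 curve has this shape.
2. Observable constraints: the x-axis gridline crossings are at x ∈ {0, 1}; it meets the y-axis at y = 0 (among the integer gridlines).
3. Assembling these constraints gives the stated polynomial.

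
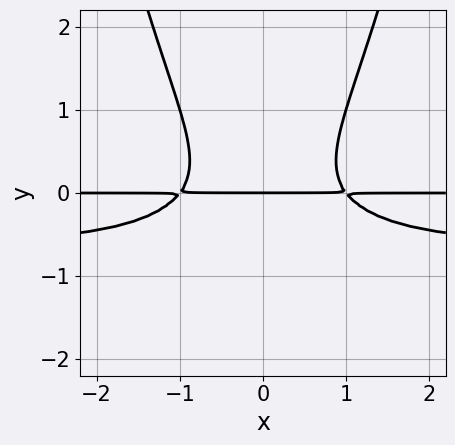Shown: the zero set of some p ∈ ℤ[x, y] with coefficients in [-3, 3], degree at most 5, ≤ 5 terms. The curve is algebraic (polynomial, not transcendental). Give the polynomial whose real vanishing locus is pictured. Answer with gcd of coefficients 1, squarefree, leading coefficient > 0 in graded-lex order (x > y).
3*x^2*y^2 + 2*x^2*y - 3*y^3 - 2*y

First, degree: a generic line meets the curve in up to 4 points, so deg p = 4.
Next, symmetries: the x ↦ −x reflection is a symmetry, so x appears only in even powers.
Then, from the visible intercepts: every point of the x-axis in the box is on the curve; it crosses the y-axis at the gridline y = 0.
Finally, solving for integer coefficients yields p as stated.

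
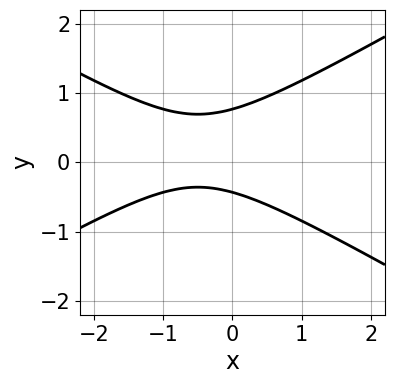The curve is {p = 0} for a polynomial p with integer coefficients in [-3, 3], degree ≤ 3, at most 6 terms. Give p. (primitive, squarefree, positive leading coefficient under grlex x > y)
x^2 - 3*y^2 + x + y + 1

First, the degree is 2 — a generic line meets the curve in up to 2 points.
Then, checking where it meets the axes: the curve avoids every integer x-axis point in the box.
Finally, together with the visible shape, these determine p as stated.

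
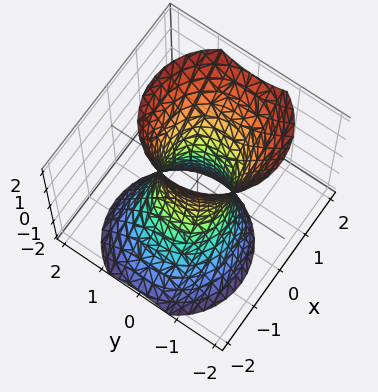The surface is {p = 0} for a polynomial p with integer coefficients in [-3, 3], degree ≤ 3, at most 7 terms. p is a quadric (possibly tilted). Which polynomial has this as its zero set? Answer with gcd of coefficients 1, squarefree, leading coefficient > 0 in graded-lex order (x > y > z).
1. deg p = 2. A generic line meets the surface in up to 2 points.
2. Reading off the gridlines: it misses every integer gridline on the z-axis.
3. Assembling these constraints gives the stated polynomial.

3*x^2 - 2*x*z + 3*y^2 - z^2 - 2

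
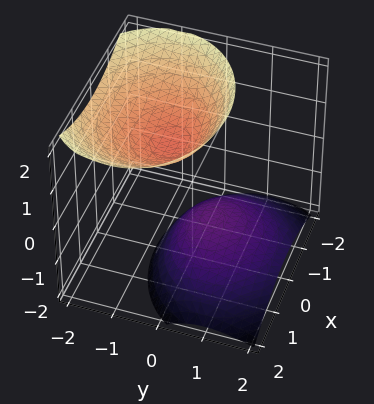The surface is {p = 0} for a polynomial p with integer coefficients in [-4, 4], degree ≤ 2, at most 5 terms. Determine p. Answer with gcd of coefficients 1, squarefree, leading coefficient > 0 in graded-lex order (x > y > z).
2*x^2 + 3*y^2 + 3*y*z - 2*z^2 + 2

The picture has 2 separate pieces.
Degree: no degree-1 surface has this shape, so deg p = 2.
Checking where it meets the axes: no y-intercept at any integer in the box; the z-axis gridline crossings are at z ∈ {-1, 1}.
Assembling these constraints gives the stated polynomial.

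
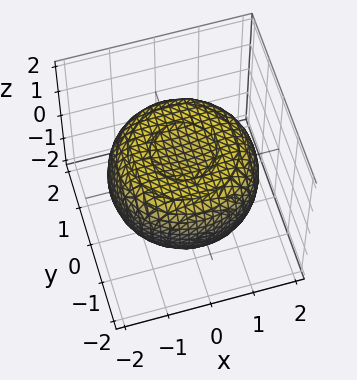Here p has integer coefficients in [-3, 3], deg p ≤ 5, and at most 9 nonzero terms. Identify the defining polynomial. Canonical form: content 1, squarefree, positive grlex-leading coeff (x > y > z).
x^4 + 2*x^2*y^2 + y^4 - 2*x^2 - 2*y^2 + 3*z^2 - 2

(a) The degree is 4 — a generic line meets the surface in up to 4 points.
(b) Symmetry: the z-axis is an axis of rotation, so x and y enter only as x² + y².
(c) From the visible intercepts: a circular section at z = 1 has radius exactly 1.
(d) Assembling these constraints gives the stated polynomial.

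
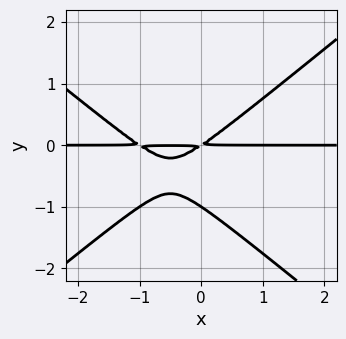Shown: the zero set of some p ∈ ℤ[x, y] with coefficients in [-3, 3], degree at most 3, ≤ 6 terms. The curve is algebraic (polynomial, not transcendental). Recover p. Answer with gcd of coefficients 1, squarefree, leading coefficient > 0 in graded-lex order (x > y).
2*x^2*y - 3*y^3 + 2*x*y - 3*y^2

The degree is 3 — the shape is more complex than any degree-2 curve.
Reading off the gridlines: one y-axis crossing is at y = -1; every point of the x-axis in the box is on the curve.
Together with the visible shape, these determine p as stated.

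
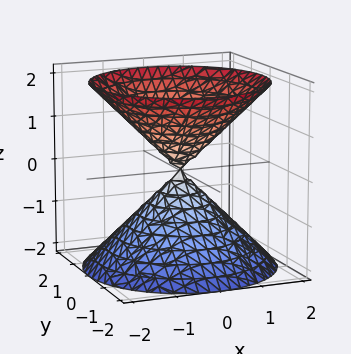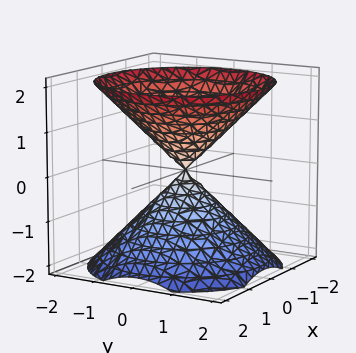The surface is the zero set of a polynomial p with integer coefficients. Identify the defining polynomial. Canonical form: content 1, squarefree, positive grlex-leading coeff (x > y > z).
x^2 + y^2 - z^2

The picture has 2 separate pieces. They look like related sheets of one shape, so recover p as a whole.
Degree: two nappes meeting at a single point; a quadric, so deg p = 2.
Symmetries: it's symmetric under z → −z, forcing even powers of z; the surface is invariant under rotation about z: p = q(x² + y², z).
Observable constraints: a circular section at z = -1 has radius exactly 1; one y-axis crossing is at y = 0; one z-axis crossing is at z = 0; one x-axis crossing is at x = 0.
Matching integer coefficients to the picture gives p.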